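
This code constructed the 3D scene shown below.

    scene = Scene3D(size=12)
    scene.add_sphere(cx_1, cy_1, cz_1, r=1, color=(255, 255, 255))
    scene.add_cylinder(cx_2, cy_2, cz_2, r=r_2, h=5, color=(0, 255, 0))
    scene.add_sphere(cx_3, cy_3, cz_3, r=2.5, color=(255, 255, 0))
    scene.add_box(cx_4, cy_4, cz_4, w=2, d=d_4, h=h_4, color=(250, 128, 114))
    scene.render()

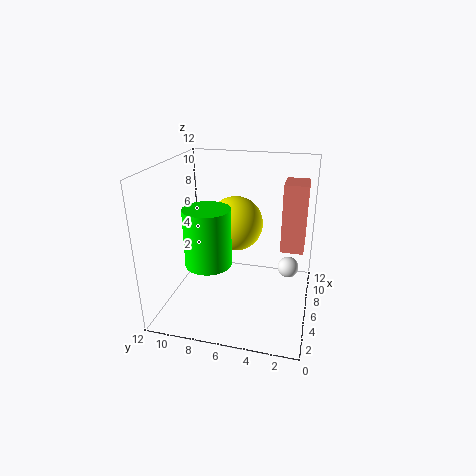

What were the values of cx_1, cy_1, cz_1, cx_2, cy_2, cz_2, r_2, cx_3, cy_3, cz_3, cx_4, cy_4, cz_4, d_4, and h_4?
cx_1 = 10, cy_1 = 2, cz_1 = 1.5, cx_2 = 5.5, cy_2 = 8.5, cz_2 = 3.5, r_2 = 2, cx_3 = 9, cy_3 = 7, cz_3 = 6, cx_4 = 1.5, cy_4 = 0.5, cz_4 = 7.5, d_4 = 1.5, h_4 = 4.5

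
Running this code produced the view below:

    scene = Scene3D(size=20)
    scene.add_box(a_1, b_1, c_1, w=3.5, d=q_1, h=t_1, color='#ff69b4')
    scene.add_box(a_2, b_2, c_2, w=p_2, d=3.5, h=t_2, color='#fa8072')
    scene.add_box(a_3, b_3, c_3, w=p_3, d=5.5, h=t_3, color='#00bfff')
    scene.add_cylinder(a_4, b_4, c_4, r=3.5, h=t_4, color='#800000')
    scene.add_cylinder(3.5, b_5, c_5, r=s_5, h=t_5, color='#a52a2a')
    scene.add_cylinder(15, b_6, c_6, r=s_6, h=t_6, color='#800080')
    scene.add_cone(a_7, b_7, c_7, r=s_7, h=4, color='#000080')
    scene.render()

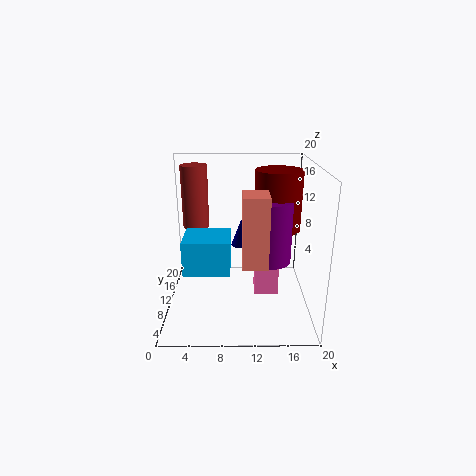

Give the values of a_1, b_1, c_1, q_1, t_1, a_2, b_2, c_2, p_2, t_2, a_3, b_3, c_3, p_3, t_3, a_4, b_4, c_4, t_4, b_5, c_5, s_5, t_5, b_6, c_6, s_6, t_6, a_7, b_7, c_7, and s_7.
a_1 = 12.5
b_1 = 10.5
c_1 = 0.5
q_1 = 3.5
t_1 = 6.5
a_2 = 10.5
b_2 = 1.5
c_2 = 9.5
p_2 = 3
t_2 = 8.5
a_3 = 3
b_3 = 4.5
c_3 = 7
p_3 = 6
t_3 = 4.5
a_4 = 16
b_4 = 15
c_4 = 9.5
t_4 = 9
b_5 = 16
c_5 = 9.5
s_5 = 2
t_5 = 9.5
b_6 = 13
c_6 = 5
s_6 = 3
t_6 = 9.5
a_7 = 10.5
b_7 = 13.5
c_7 = 7.5
s_7 = 1.5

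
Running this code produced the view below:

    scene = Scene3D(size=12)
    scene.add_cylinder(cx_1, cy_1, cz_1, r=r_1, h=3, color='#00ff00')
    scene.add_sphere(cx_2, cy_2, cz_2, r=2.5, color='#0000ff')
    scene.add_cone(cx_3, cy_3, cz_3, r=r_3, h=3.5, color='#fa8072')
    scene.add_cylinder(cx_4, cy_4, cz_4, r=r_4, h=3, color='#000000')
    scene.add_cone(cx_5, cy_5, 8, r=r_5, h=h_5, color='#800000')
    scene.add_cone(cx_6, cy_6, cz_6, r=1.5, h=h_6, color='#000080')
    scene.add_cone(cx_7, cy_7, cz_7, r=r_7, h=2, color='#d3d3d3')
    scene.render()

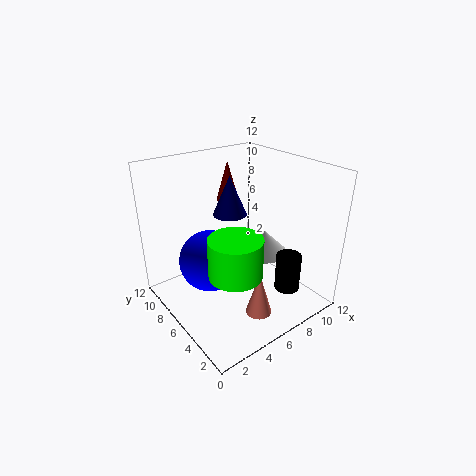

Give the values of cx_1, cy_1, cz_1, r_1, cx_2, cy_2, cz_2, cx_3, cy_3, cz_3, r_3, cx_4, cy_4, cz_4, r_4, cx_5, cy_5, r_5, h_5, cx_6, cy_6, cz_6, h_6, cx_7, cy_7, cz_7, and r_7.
cx_1 = 3.5
cy_1 = 3
cz_1 = 5
r_1 = 2
cx_2 = 3.5
cy_2 = 6.5
cz_2 = 4.5
cx_3 = 5
cy_3 = 2
cz_3 = 1.5
r_3 = 1
cx_4 = 8
cy_4 = 2
cz_4 = 2.5
r_4 = 1
cx_5 = 7.5
cy_5 = 9.5
r_5 = 1
h_5 = 3.5
cx_6 = 7
cy_6 = 8.5
cz_6 = 7
h_6 = 3.5
cx_7 = 8
cy_7 = 5
cz_7 = 4.5
r_7 = 2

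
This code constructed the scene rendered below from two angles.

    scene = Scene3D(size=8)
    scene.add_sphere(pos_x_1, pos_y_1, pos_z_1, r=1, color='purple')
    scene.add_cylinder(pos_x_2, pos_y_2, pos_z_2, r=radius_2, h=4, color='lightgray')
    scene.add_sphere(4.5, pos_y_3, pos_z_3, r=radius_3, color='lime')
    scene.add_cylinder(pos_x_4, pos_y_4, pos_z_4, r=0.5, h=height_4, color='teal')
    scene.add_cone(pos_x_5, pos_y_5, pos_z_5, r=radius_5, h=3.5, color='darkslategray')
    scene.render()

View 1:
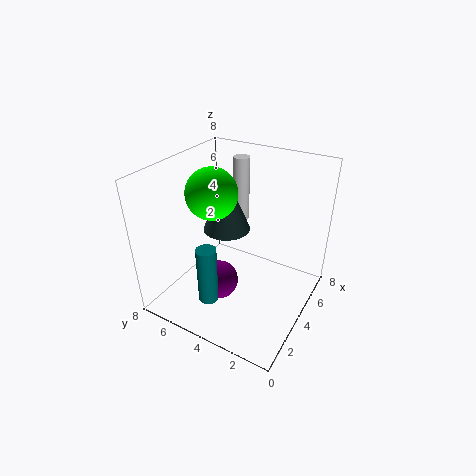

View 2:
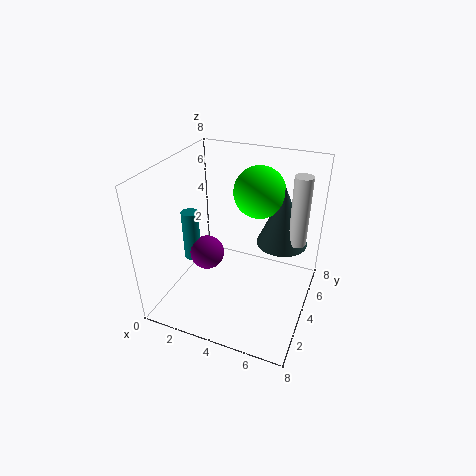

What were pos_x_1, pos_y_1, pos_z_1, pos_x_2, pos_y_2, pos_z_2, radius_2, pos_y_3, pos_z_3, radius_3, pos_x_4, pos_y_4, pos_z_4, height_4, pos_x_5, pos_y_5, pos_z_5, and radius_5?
pos_x_1 = 2; pos_y_1 = 4; pos_z_1 = 2.5; pos_x_2 = 7; pos_y_2 = 5.5; pos_z_2 = 3.5; radius_2 = 0.5; pos_y_3 = 6; pos_z_3 = 6; radius_3 = 1.5; pos_x_4 = 1; pos_y_4 = 4; pos_z_4 = 2; height_4 = 3; pos_x_5 = 6; pos_y_5 = 6; pos_z_5 = 3; radius_5 = 1.5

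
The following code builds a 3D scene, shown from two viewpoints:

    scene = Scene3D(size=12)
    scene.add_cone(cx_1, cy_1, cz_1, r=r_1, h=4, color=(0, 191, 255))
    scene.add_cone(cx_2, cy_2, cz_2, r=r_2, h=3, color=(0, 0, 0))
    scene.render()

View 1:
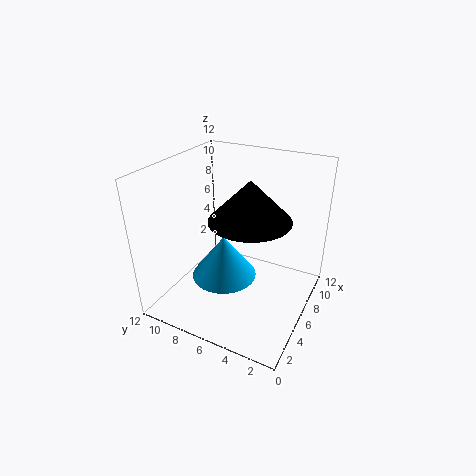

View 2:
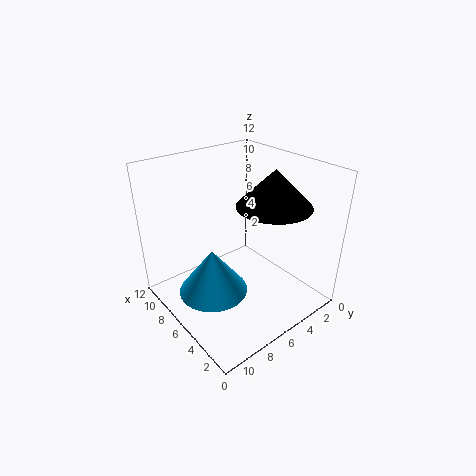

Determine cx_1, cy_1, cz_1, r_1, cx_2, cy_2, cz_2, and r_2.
cx_1 = 7
cy_1 = 8
cz_1 = 1
r_1 = 3
cx_2 = 4
cy_2 = 4
cz_2 = 9
r_2 = 3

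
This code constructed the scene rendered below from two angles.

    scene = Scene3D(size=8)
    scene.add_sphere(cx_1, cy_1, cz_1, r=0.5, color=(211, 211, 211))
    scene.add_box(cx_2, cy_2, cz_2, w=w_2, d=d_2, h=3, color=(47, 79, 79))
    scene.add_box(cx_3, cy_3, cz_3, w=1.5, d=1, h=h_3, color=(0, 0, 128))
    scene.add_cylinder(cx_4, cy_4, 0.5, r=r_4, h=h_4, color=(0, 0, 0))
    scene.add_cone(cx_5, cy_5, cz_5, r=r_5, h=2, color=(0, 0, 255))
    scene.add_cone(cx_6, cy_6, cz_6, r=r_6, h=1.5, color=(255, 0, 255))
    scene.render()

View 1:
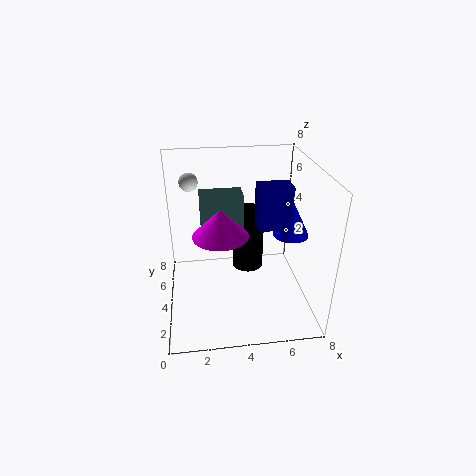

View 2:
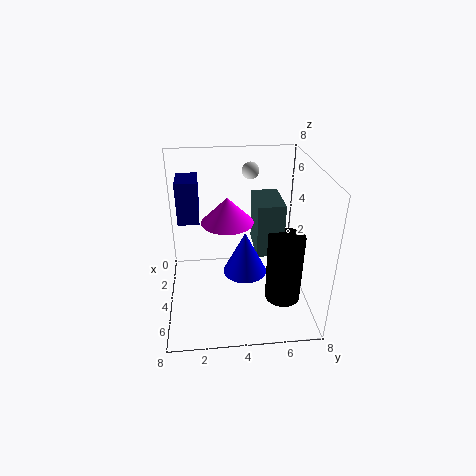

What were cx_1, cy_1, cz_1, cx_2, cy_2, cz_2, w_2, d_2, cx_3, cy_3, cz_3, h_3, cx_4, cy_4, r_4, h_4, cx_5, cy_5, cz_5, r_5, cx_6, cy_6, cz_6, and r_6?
cx_1 = 1.5; cy_1 = 5; cz_1 = 7; cx_2 = 2; cy_2 = 5; cz_2 = 3; w_2 = 2.5; d_2 = 1.5; cx_3 = 4.5; cy_3 = 1; cz_3 = 6; h_3 = 2; cx_4 = 5; cy_4 = 6.5; r_4 = 1; h_4 = 4; cx_5 = 7; cy_5 = 4; cz_5 = 4; r_5 = 1; cx_6 = 3; cy_6 = 3.5; cz_6 = 4.5; r_6 = 1.5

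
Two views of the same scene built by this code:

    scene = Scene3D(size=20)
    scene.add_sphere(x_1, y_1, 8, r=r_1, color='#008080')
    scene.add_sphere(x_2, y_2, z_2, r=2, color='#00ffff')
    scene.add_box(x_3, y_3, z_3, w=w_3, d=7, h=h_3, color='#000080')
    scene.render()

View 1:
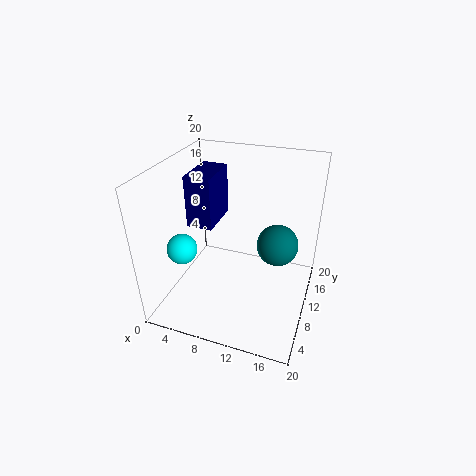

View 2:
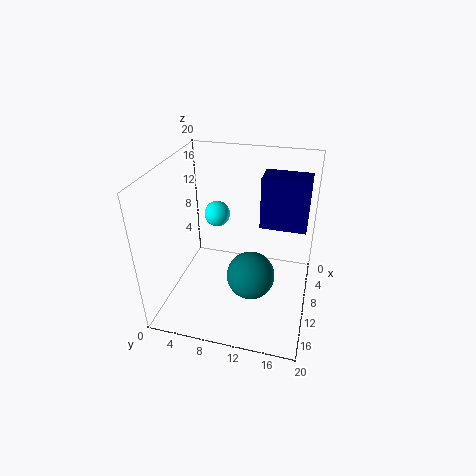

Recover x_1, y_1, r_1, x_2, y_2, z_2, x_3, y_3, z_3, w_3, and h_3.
x_1 = 15, y_1 = 13, r_1 = 3, x_2 = 4, y_2 = 5, z_2 = 10, x_3 = 1, y_3 = 12, z_3 = 9, w_3 = 4, h_3 = 8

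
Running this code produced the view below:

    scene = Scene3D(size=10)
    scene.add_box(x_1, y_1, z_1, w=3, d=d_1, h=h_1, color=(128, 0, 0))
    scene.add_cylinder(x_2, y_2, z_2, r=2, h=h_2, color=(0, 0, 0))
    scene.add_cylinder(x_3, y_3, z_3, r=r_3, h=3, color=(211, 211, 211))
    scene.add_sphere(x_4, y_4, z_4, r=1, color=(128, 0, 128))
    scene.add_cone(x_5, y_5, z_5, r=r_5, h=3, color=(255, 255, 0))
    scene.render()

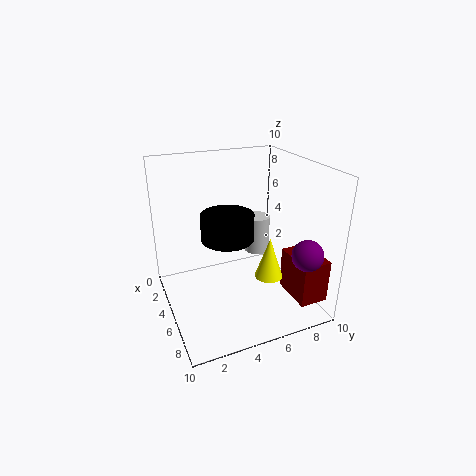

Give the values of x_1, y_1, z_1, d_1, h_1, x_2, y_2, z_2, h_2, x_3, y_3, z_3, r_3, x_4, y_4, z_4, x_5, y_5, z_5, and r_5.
x_1 = 6
y_1 = 8
z_1 = 1
d_1 = 2
h_1 = 3
x_2 = 3
y_2 = 5
z_2 = 4
h_2 = 2
x_3 = 2
y_3 = 8
z_3 = 2
r_3 = 1
x_4 = 9
y_4 = 8
z_4 = 5
x_5 = 6
y_5 = 7
z_5 = 2
r_5 = 1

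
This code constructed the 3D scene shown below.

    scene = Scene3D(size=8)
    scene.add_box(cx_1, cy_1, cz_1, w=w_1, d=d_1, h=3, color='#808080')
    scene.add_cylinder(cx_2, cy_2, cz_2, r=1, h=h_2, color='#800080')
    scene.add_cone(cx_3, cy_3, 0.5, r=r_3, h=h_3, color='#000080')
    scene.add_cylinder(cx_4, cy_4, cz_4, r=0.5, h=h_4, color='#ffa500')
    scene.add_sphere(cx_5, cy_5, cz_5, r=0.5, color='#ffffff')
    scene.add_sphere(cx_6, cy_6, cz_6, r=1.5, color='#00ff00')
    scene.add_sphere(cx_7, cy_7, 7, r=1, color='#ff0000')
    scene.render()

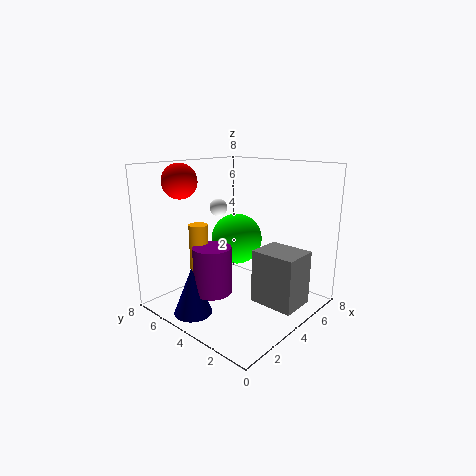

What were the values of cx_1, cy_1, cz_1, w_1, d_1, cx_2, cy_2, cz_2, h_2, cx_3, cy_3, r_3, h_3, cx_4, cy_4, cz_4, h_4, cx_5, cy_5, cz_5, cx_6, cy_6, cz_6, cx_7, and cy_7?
cx_1 = 4, cy_1 = 0.5, cz_1 = 0.5, w_1 = 2, d_1 = 2.5, cx_2 = 2, cy_2 = 4, cz_2 = 1.5, h_2 = 2.5, cx_3 = 1, cy_3 = 4.5, r_3 = 1, h_3 = 2.5, cx_4 = 2, cy_4 = 5, cz_4 = 2.5, h_4 = 2.5, cx_5 = 4, cy_5 = 5.5, cz_5 = 5.5, cx_6 = 5, cy_6 = 5, cz_6 = 3.5, cx_7 = 2.5, cy_7 = 7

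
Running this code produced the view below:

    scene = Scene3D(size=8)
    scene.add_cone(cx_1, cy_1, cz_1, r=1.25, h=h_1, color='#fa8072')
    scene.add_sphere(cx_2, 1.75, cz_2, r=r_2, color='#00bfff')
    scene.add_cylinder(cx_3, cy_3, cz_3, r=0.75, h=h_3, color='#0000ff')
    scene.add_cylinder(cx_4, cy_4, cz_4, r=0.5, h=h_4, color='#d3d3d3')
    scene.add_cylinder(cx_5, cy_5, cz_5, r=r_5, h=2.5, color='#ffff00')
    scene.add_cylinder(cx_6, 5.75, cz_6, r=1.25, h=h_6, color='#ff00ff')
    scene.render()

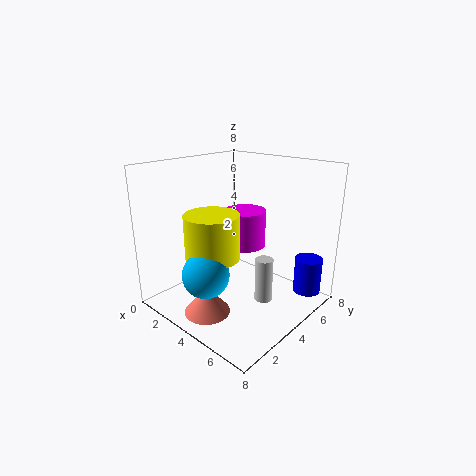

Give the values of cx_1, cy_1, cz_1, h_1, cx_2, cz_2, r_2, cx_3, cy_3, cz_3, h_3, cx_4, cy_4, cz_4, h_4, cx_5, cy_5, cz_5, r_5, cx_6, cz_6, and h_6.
cx_1 = 3.75, cy_1 = 1.75, cz_1 = 0.25, h_1 = 1.5, cx_2 = 3.75, cz_2 = 2.5, r_2 = 1.25, cx_3 = 7.25, cy_3 = 6.25, cz_3 = 1, h_3 = 2, cx_4 = 5.5, cy_4 = 4.5, cz_4 = 0.5, h_4 = 2.5, cx_5 = 3.25, cy_5 = 2.75, cz_5 = 3, r_5 = 1.5, cx_6 = 3, cz_6 = 2.75, h_6 = 2.25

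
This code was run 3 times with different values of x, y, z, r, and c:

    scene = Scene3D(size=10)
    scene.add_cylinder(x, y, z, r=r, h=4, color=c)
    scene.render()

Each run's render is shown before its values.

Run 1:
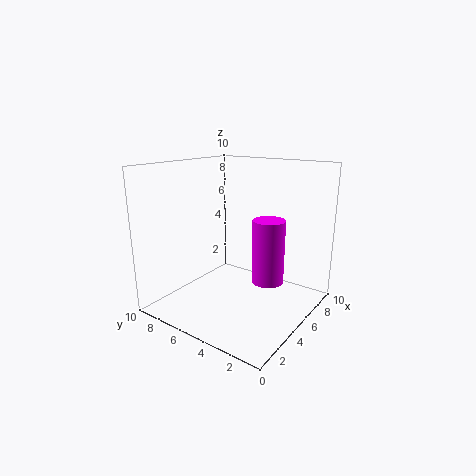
x = 4; y = 2; z = 3; r = 1; c = 'magenta'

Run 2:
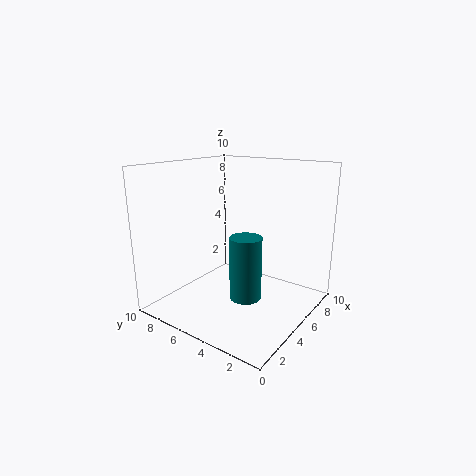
x = 3; y = 3; z = 2; r = 1; c = 'teal'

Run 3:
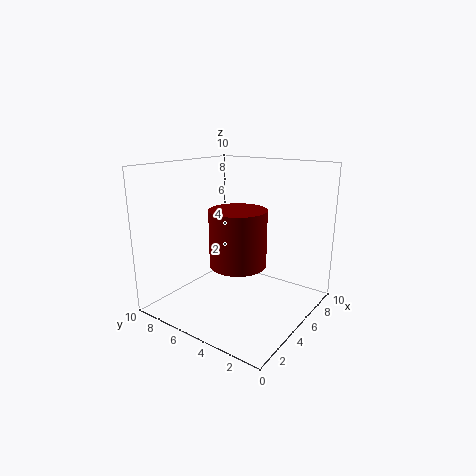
x = 5; y = 5; z = 3; r = 2; c = 'maroon'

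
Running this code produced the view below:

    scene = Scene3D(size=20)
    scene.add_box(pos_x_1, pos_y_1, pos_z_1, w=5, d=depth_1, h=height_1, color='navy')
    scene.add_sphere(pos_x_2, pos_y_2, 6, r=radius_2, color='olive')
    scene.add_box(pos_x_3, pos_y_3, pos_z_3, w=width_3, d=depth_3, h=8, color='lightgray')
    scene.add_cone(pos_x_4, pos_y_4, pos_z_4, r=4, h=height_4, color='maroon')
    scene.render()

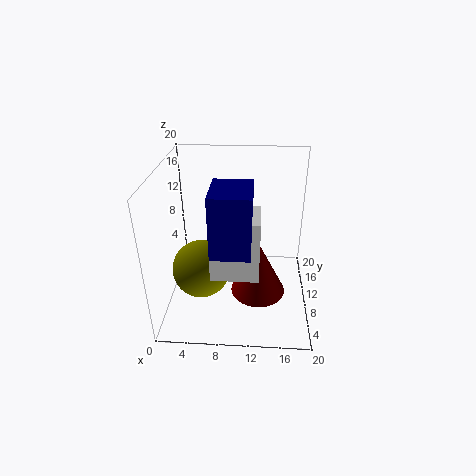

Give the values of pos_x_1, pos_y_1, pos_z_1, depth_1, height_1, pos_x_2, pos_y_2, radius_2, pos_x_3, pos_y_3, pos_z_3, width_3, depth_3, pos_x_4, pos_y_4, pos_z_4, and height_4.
pos_x_1 = 7, pos_y_1 = 3, pos_z_1 = 11, depth_1 = 6, height_1 = 8, pos_x_2 = 5, pos_y_2 = 8, radius_2 = 4, pos_x_3 = 7, pos_y_3 = 3, pos_z_3 = 8, width_3 = 6, depth_3 = 5, pos_x_4 = 13, pos_y_4 = 10, pos_z_4 = 1, height_4 = 8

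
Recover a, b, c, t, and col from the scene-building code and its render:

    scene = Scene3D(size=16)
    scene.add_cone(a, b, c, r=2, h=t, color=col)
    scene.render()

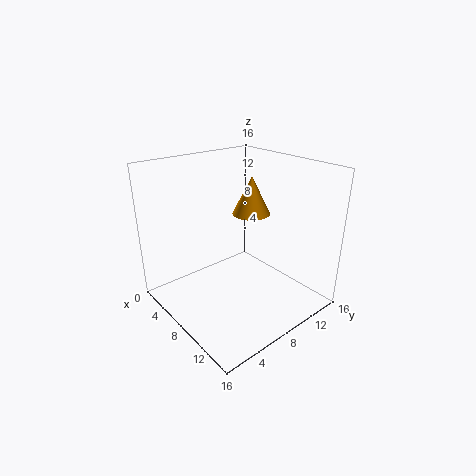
a = 9; b = 9; c = 11; t = 4; col = 'orange'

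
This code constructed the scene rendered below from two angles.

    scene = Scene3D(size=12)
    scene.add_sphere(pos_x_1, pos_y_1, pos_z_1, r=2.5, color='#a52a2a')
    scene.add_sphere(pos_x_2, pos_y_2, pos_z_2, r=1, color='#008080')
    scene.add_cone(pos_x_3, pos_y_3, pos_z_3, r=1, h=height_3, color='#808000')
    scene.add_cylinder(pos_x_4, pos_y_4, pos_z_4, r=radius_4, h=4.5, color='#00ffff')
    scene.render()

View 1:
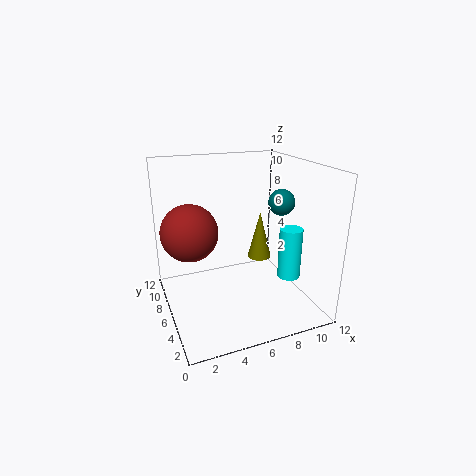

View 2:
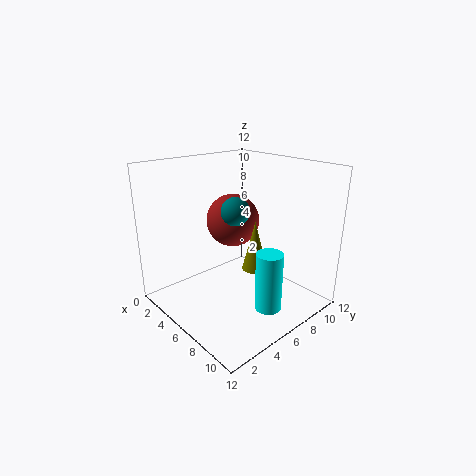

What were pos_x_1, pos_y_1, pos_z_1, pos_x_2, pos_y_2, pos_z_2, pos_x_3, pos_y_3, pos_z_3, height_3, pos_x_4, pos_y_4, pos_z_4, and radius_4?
pos_x_1 = 2.5
pos_y_1 = 8.5
pos_z_1 = 6
pos_x_2 = 8.5
pos_y_2 = 3.5
pos_z_2 = 9.5
pos_x_3 = 8
pos_y_3 = 6
pos_z_3 = 4
height_3 = 4
pos_x_4 = 10.5
pos_y_4 = 5
pos_z_4 = 2
radius_4 = 1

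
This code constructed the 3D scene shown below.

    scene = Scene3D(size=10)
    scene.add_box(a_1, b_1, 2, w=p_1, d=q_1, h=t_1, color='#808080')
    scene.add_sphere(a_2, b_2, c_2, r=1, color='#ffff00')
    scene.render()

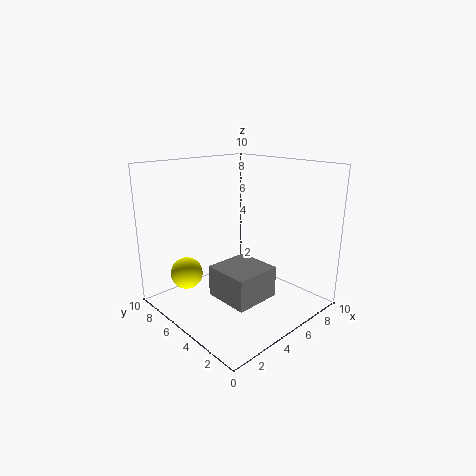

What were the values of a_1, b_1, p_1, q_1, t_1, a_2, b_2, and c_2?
a_1 = 2
b_1 = 1.5
p_1 = 3
q_1 = 3
t_1 = 2
a_2 = 1
b_2 = 5.5
c_2 = 3.5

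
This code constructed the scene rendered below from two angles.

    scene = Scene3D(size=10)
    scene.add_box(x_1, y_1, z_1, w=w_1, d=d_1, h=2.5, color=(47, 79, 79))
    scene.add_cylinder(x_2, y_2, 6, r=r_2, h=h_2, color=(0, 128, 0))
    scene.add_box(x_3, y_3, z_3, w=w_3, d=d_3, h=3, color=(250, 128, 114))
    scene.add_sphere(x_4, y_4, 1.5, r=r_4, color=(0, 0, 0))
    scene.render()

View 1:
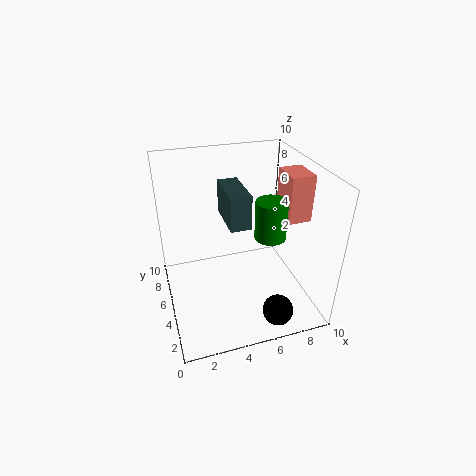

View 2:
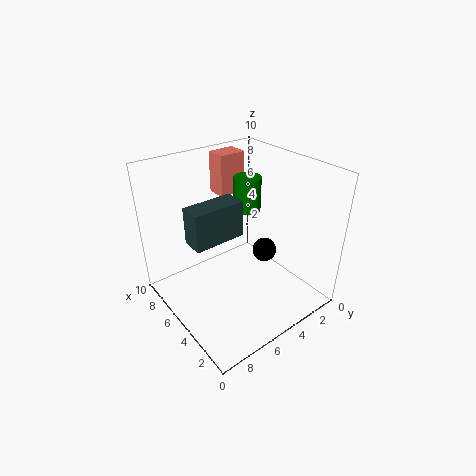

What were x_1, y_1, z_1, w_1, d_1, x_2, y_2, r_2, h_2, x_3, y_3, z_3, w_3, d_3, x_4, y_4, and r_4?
x_1 = 4.5
y_1 = 5
z_1 = 5.5
w_1 = 1.5
d_1 = 3.5
x_2 = 6.5
y_2 = 3
r_2 = 1
h_2 = 2.5
x_3 = 7.5
y_3 = 2.5
z_3 = 7
w_3 = 1.5
d_3 = 2
x_4 = 6.5
y_4 = 1
r_4 = 1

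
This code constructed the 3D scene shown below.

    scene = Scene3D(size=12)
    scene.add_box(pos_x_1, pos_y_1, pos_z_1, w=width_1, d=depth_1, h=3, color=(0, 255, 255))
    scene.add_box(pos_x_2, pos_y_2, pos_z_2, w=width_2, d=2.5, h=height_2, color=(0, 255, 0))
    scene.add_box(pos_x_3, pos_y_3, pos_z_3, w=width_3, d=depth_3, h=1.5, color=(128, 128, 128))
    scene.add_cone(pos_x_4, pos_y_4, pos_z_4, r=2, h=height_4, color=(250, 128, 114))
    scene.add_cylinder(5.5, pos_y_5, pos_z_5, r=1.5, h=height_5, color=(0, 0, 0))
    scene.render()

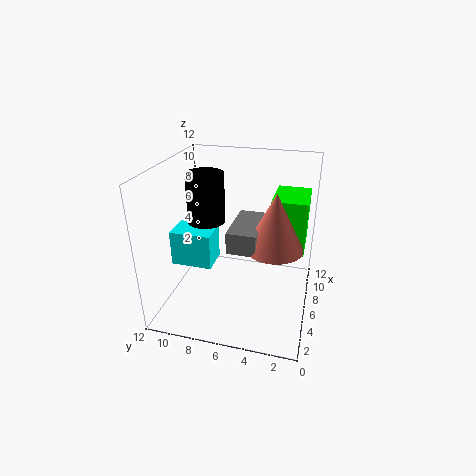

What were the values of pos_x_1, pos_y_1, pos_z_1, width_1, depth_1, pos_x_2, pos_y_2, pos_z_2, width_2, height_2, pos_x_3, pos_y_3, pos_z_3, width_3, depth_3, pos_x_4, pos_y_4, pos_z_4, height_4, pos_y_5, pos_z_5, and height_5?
pos_x_1 = 4.5; pos_y_1 = 8; pos_z_1 = 3.5; width_1 = 2.5; depth_1 = 3.5; pos_x_2 = 3.5; pos_y_2 = 0.5; pos_z_2 = 6.5; width_2 = 3.5; height_2 = 4; pos_x_3 = 1; pos_y_3 = 3.5; pos_z_3 = 7.5; width_3 = 4; depth_3 = 2; pos_x_4 = 2.5; pos_y_4 = 2.5; pos_z_4 = 7.5; height_4 = 4; pos_y_5 = 8.5; pos_z_5 = 7.5; height_5 = 4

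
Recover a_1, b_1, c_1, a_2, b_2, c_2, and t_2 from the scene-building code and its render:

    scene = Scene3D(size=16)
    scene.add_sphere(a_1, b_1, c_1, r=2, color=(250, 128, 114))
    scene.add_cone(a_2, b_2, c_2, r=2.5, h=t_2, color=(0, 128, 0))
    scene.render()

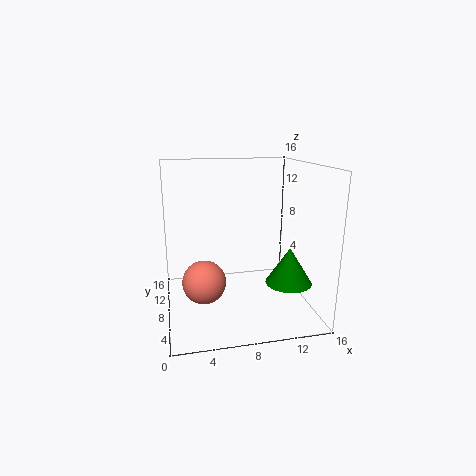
a_1 = 3.5, b_1 = 2, c_1 = 6, a_2 = 13, b_2 = 5, c_2 = 3.5, t_2 = 4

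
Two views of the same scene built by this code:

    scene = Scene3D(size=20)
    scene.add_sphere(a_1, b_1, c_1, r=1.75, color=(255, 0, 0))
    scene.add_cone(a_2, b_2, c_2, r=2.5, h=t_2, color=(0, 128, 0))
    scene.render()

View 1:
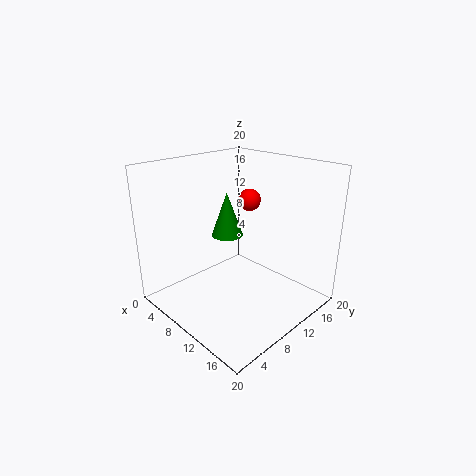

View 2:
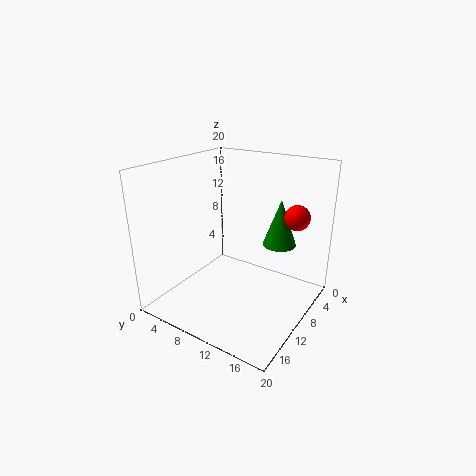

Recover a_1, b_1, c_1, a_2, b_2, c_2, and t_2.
a_1 = 5.75, b_1 = 16.75, c_1 = 13, a_2 = 4, b_2 = 13.5, c_2 = 7.5, t_2 = 7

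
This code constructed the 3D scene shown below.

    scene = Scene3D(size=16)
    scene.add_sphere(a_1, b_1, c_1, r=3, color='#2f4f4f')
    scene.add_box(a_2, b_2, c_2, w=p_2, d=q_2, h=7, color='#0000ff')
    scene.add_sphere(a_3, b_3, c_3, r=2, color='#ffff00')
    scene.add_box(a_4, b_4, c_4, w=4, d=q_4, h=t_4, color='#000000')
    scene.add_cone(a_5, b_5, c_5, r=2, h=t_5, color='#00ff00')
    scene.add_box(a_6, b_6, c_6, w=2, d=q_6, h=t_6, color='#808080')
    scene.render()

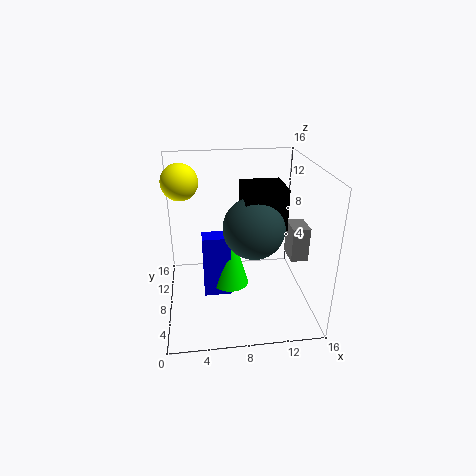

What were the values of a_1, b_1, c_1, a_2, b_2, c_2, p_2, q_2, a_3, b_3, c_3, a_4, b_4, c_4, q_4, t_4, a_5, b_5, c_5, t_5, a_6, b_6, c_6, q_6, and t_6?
a_1 = 9; b_1 = 4; c_1 = 11; a_2 = 4; b_2 = 6; c_2 = 2; p_2 = 3; q_2 = 2; a_3 = 2; b_3 = 10; c_3 = 14; a_4 = 8; b_4 = 3; c_4 = 11; q_4 = 4; t_4 = 4; a_5 = 7; b_5 = 7; c_5 = 3; t_5 = 7; a_6 = 14; b_6 = 7; c_6 = 5; q_6 = 3; t_6 = 4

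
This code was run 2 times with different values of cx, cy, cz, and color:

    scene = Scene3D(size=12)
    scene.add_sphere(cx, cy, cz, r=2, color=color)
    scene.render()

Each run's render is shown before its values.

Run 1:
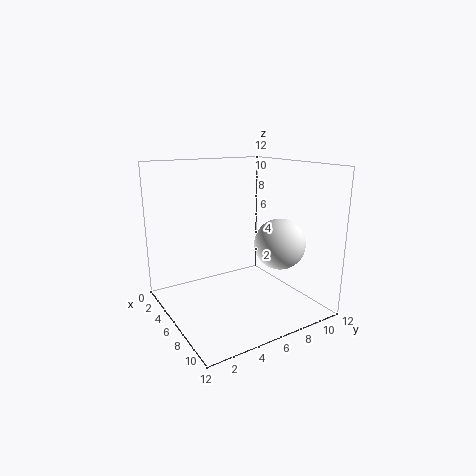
cx = 9, cy = 8, cz = 6, color = 'white'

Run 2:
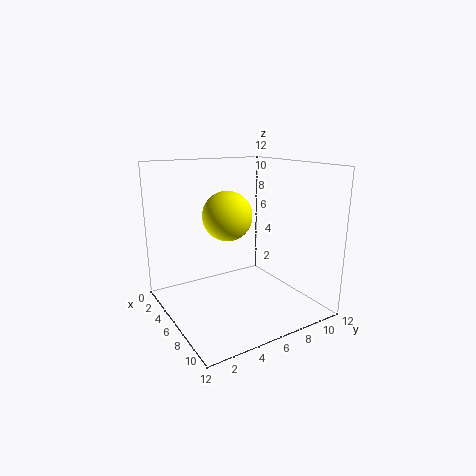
cx = 6, cy = 5, cz = 8, color = 'yellow'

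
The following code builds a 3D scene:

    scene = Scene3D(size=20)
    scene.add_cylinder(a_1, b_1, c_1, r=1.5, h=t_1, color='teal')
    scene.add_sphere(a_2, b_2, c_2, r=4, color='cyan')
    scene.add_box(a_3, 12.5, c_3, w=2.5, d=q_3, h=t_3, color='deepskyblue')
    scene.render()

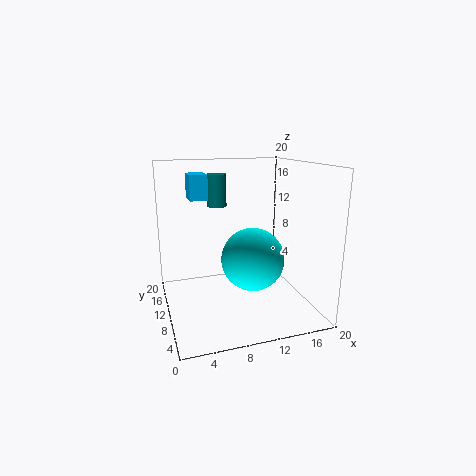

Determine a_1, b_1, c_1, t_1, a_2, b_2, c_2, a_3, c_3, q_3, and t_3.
a_1 = 9, b_1 = 17.5, c_1 = 13, t_1 = 5, a_2 = 10.5, b_2 = 5.5, c_2 = 8.5, a_3 = 4, c_3 = 15, q_3 = 3.5, t_3 = 3.5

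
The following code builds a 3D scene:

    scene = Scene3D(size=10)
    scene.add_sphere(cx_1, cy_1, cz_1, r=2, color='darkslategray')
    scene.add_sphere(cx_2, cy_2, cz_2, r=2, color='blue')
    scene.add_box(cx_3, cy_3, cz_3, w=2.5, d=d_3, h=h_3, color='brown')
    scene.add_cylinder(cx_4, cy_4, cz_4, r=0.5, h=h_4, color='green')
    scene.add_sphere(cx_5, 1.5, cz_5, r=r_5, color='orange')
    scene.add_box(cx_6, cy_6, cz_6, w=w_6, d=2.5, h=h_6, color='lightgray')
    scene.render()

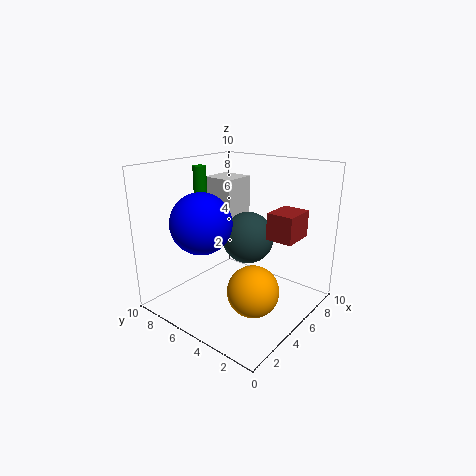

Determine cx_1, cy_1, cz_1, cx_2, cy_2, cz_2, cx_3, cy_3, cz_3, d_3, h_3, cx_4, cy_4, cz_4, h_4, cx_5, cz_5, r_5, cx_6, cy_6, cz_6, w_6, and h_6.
cx_1 = 7.5
cy_1 = 6
cz_1 = 4
cx_2 = 2.5
cy_2 = 6
cz_2 = 6.5
cx_3 = 7
cy_3 = 2
cz_3 = 4.5
d_3 = 2
h_3 = 2
cx_4 = 5.5
cy_4 = 9
cz_4 = 6
h_4 = 3.5
cx_5 = 2
cz_5 = 3.5
r_5 = 1.5
cx_6 = 6.5
cy_6 = 7
cz_6 = 5.5
w_6 = 2.5
h_6 = 3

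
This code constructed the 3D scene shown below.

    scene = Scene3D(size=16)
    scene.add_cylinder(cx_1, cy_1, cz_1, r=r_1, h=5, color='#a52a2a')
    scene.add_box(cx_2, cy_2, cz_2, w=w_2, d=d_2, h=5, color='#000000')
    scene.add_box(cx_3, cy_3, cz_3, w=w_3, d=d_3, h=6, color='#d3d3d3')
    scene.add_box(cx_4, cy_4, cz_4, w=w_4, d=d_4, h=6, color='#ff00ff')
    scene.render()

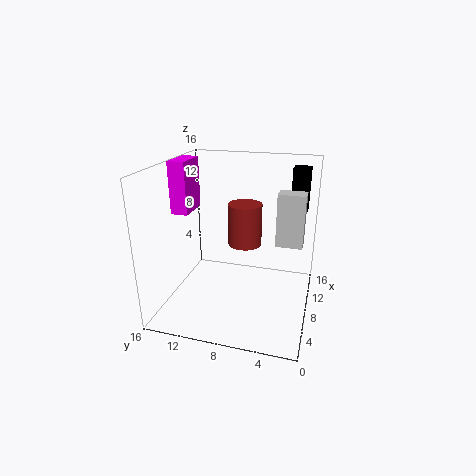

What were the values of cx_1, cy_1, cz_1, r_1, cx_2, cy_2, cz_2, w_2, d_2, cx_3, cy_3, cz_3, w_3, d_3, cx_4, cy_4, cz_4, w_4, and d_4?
cx_1 = 11; cy_1 = 8; cz_1 = 6; r_1 = 2; cx_2 = 13; cy_2 = 1; cz_2 = 10; w_2 = 2; d_2 = 2; cx_3 = 9; cy_3 = 1; cz_3 = 7; w_3 = 2; d_3 = 3; cx_4 = 8; cy_4 = 14; cz_4 = 10; w_4 = 4; d_4 = 2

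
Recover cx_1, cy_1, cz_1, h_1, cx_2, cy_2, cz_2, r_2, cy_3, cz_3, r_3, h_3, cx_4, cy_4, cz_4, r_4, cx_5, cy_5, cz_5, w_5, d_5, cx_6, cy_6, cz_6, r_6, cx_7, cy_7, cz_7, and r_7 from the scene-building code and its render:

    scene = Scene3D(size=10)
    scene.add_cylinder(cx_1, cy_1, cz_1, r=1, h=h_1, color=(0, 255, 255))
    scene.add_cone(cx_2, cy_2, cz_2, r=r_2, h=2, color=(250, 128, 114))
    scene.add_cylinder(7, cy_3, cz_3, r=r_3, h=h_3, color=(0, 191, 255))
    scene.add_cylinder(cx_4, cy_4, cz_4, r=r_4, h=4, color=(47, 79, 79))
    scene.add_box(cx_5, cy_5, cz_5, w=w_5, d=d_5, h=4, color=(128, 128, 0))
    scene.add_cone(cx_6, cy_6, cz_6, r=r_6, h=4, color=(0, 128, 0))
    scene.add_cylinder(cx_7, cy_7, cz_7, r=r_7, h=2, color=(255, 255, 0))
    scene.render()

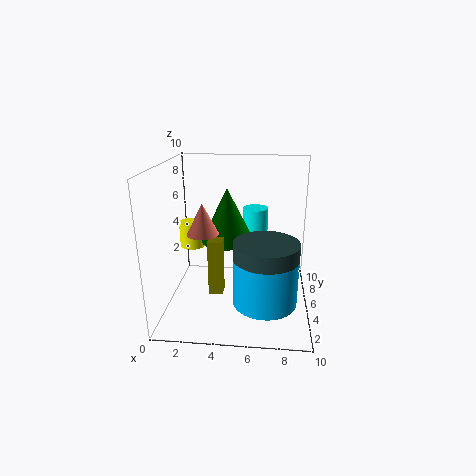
cx_1 = 6, cy_1 = 9, cz_1 = 1, h_1 = 5, cx_2 = 3, cy_2 = 3, cz_2 = 6, r_2 = 1, cy_3 = 2, cz_3 = 2, r_3 = 2, h_3 = 3, cx_4 = 7, cy_4 = 2, cz_4 = 2, r_4 = 2, cx_5 = 3, cy_5 = 4, cz_5 = 1, w_5 = 1, d_5 = 1, cx_6 = 4, cy_6 = 7, cz_6 = 4, r_6 = 2, cx_7 = 1, cy_7 = 8, cz_7 = 3, r_7 = 1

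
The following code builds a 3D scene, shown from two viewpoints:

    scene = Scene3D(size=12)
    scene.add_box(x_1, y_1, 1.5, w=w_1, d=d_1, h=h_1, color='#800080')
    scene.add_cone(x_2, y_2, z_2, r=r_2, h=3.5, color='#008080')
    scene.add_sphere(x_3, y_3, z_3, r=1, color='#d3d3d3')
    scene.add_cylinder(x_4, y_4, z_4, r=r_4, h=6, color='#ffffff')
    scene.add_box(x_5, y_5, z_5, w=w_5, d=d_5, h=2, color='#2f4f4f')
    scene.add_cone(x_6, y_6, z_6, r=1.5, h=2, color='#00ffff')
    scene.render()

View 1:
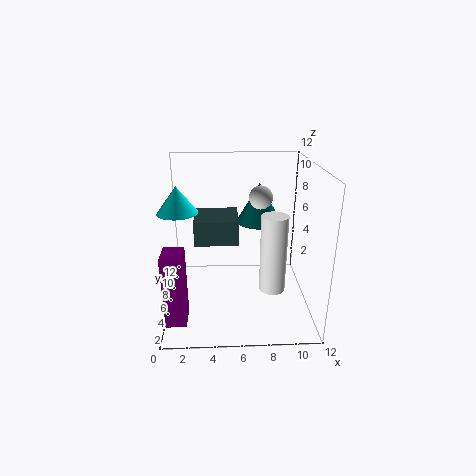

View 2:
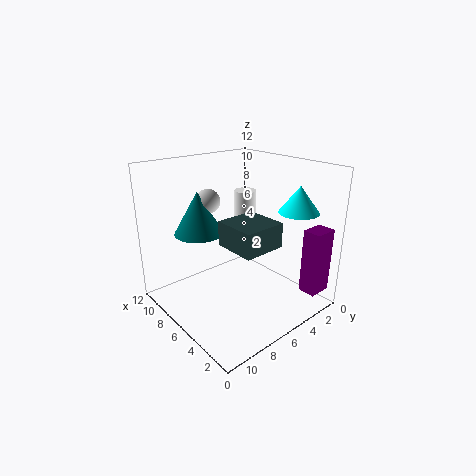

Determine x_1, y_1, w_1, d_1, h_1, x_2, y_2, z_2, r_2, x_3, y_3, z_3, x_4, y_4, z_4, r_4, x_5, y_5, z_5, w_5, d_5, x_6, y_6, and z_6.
x_1 = 0.5, y_1 = 0.5, w_1 = 1.5, d_1 = 2, h_1 = 5.5, x_2 = 8, y_2 = 8.5, z_2 = 6.5, r_2 = 2, x_3 = 8, y_3 = 7.5, z_3 = 9, x_4 = 8.5, y_4 = 3, z_4 = 3, r_4 = 1, x_5 = 2.5, y_5 = 4.5, z_5 = 6, w_5 = 3.5, d_5 = 3.5, x_6 = 1.5, y_6 = 4, z_6 = 9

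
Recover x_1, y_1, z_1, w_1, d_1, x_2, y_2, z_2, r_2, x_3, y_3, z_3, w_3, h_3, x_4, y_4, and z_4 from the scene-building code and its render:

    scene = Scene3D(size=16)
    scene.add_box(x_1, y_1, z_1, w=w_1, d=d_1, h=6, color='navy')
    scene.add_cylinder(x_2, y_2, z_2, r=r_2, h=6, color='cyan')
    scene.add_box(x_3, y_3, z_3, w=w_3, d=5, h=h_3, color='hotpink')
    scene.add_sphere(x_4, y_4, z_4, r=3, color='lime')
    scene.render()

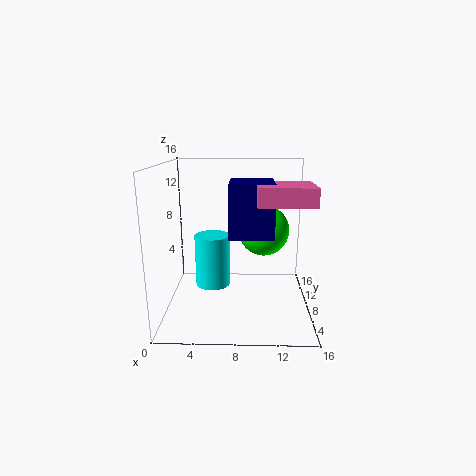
x_1 = 7, y_1 = 7, z_1 = 8, w_1 = 5, d_1 = 6, x_2 = 5, y_2 = 9, z_2 = 2, r_2 = 2, x_3 = 10, y_3 = 5, z_3 = 12, w_3 = 6, h_3 = 2, x_4 = 11, y_4 = 11, z_4 = 8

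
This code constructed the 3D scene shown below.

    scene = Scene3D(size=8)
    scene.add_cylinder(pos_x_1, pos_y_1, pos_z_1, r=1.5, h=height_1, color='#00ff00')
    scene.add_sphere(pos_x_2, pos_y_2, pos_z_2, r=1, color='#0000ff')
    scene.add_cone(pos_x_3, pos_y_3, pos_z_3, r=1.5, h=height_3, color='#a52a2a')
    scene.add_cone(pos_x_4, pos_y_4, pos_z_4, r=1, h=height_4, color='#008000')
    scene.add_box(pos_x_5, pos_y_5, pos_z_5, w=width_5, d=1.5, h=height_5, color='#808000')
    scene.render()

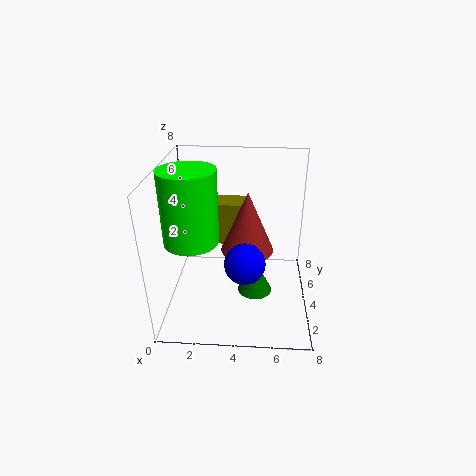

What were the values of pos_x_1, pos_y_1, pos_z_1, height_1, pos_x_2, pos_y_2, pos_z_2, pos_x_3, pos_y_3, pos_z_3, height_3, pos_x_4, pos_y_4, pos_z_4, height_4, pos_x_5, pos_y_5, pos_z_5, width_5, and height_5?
pos_x_1 = 1.5; pos_y_1 = 3.5; pos_z_1 = 4; height_1 = 4; pos_x_2 = 4.5; pos_y_2 = 1.5; pos_z_2 = 4; pos_x_3 = 4.5; pos_y_3 = 4.5; pos_z_3 = 3; height_3 = 3.5; pos_x_4 = 5; pos_y_4 = 4; pos_z_4 = 0.5; height_4 = 2; pos_x_5 = 2.5; pos_y_5 = 5; pos_z_5 = 3; width_5 = 2; height_5 = 2.5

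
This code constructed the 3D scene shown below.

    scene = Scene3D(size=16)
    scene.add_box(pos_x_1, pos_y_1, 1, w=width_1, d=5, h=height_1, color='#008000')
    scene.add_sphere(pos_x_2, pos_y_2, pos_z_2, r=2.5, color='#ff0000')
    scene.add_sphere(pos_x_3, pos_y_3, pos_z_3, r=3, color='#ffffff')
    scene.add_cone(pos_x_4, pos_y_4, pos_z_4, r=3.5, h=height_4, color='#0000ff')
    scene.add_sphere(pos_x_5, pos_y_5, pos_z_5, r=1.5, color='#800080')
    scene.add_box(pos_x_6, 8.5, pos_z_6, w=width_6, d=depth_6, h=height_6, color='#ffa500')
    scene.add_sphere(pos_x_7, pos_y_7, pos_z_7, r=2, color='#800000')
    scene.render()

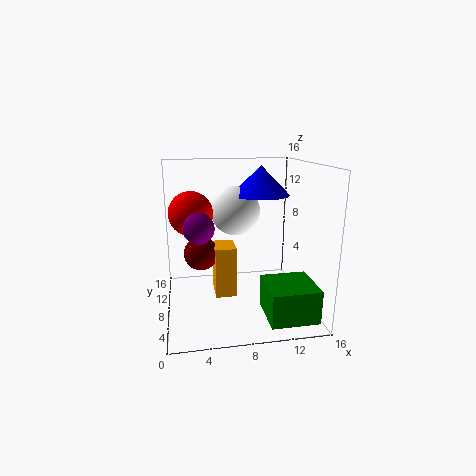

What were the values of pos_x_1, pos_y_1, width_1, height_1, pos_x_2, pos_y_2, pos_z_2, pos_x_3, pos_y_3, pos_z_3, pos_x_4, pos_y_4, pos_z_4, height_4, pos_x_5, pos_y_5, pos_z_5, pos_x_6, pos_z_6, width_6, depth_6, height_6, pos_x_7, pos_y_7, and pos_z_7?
pos_x_1 = 10
pos_y_1 = 0.5
width_1 = 5
height_1 = 3.5
pos_x_2 = 3
pos_y_2 = 10
pos_z_2 = 10.5
pos_x_3 = 8.5
pos_y_3 = 12.5
pos_z_3 = 10
pos_x_4 = 11.5
pos_y_4 = 12
pos_z_4 = 12
height_4 = 3.5
pos_x_5 = 3.5
pos_y_5 = 4
pos_z_5 = 10.5
pos_x_6 = 5.5
pos_z_6 = 0.5
width_6 = 2.5
depth_6 = 3.5
height_6 = 6
pos_x_7 = 4
pos_y_7 = 10.5
pos_z_7 = 5.5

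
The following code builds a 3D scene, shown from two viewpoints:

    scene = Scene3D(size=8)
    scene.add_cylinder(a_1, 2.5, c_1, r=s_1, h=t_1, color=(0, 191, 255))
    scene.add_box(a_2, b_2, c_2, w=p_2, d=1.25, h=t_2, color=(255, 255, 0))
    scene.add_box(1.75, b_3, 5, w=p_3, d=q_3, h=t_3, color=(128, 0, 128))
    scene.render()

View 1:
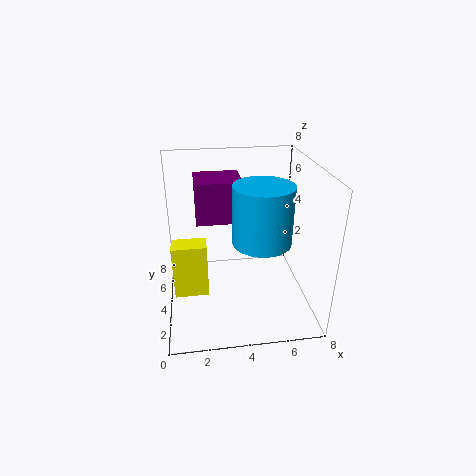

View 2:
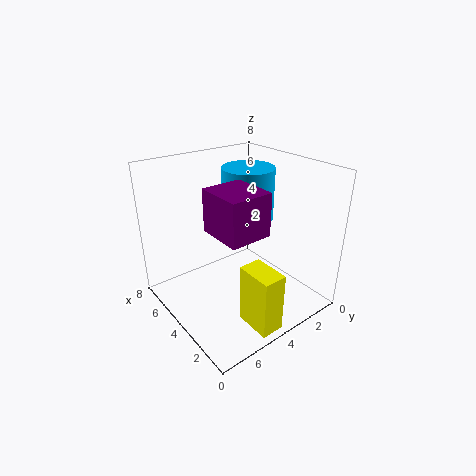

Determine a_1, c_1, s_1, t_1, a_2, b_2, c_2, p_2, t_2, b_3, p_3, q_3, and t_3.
a_1 = 5
c_1 = 4.5
s_1 = 1.5
t_1 = 3
a_2 = 0.25
b_2 = 4
c_2 = 0.25
p_2 = 2
t_2 = 3.25
b_3 = 3.75
p_3 = 2.5
q_3 = 2.25
t_3 = 2.25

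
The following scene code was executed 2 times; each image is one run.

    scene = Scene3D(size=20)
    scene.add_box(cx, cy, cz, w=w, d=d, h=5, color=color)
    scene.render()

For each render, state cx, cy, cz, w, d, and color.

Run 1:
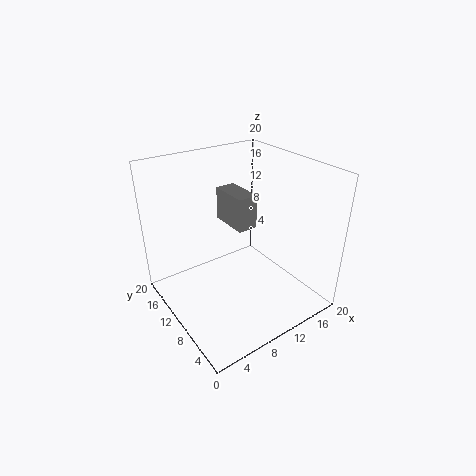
cx = 11
cy = 11
cz = 10
w = 3
d = 6
color = 'gray'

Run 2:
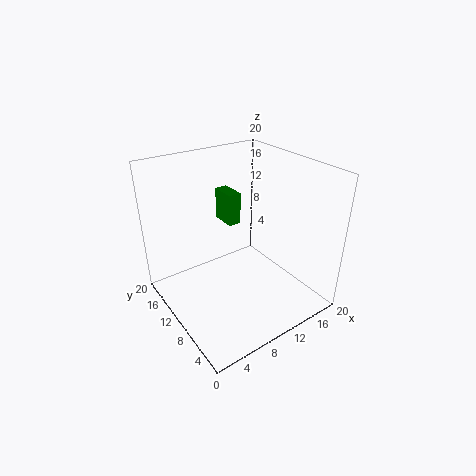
cx = 12
cy = 15
cz = 9
w = 2
d = 4
color = 'green'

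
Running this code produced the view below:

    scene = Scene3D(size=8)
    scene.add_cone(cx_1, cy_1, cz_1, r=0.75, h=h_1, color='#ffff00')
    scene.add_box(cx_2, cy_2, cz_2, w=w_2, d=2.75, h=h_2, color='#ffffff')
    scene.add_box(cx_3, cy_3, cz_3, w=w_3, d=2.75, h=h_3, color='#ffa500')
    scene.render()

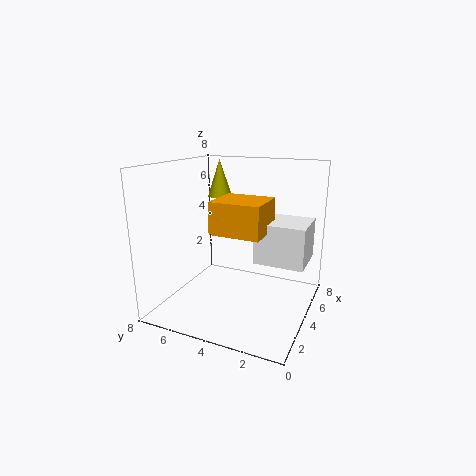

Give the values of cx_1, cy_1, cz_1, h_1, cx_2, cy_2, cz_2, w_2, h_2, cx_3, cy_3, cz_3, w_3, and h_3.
cx_1 = 6.25, cy_1 = 6.25, cz_1 = 5.75, h_1 = 2.25, cx_2 = 3.75, cy_2 = 0.25, cz_2 = 2.75, w_2 = 2.5, h_2 = 2.25, cx_3 = 2.5, cy_3 = 2.25, cz_3 = 4.5, w_3 = 2.5, h_3 = 1.75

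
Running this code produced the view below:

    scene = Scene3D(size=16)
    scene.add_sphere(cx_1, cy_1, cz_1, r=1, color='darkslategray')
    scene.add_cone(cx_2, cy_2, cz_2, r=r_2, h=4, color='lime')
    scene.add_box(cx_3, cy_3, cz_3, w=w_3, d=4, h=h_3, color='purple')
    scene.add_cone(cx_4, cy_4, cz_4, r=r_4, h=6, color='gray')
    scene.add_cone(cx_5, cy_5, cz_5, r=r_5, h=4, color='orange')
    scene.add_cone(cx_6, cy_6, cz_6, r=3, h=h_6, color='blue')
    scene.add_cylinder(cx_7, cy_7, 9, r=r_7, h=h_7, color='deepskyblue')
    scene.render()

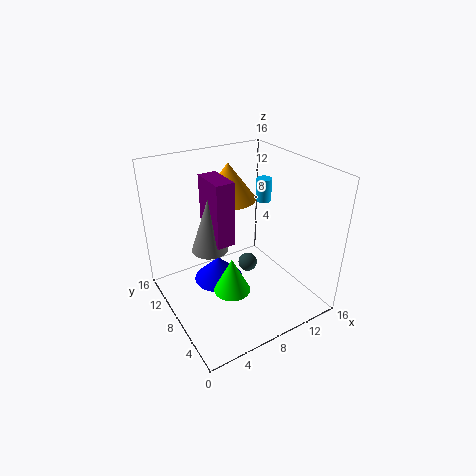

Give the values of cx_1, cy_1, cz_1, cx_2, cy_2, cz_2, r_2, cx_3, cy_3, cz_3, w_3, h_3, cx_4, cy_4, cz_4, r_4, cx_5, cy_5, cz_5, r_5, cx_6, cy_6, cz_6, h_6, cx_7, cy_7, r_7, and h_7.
cx_1 = 8, cy_1 = 6, cz_1 = 6, cx_2 = 6, cy_2 = 6, cz_2 = 3, r_2 = 2, cx_3 = 5, cy_3 = 7, cz_3 = 8, w_3 = 2, h_3 = 7, cx_4 = 5, cy_4 = 9, cz_4 = 7, r_4 = 2, cx_5 = 8, cy_5 = 10, cz_5 = 12, r_5 = 3, cx_6 = 7, cy_6 = 11, cz_6 = 1, h_6 = 3, cx_7 = 15, cy_7 = 13, r_7 = 1, h_7 = 3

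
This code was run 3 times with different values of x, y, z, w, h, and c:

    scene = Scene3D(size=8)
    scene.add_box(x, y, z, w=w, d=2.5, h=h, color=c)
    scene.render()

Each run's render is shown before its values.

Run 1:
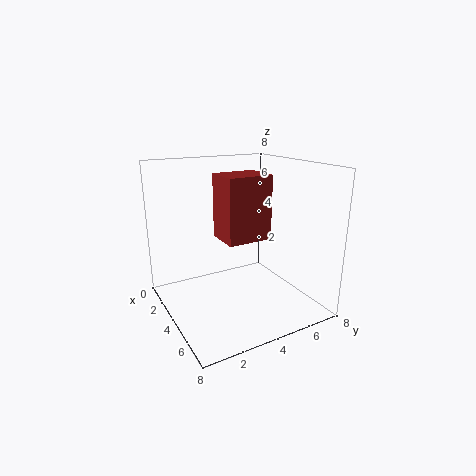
x = 3, y = 3, z = 4, w = 2, h = 3.5, c = 'brown'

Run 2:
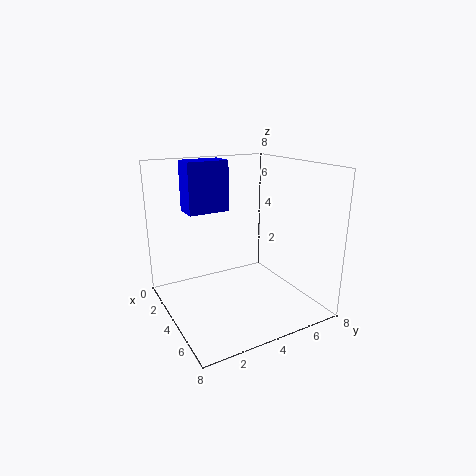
x = 0.5, y = 2, z = 5, w = 1.5, h = 3, c = 'blue'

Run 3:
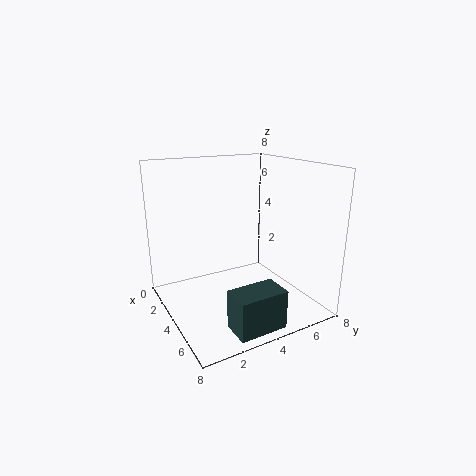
x = 6.5, y = 2, z = 0.5, w = 1.5, h = 2, c = 'darkslategray'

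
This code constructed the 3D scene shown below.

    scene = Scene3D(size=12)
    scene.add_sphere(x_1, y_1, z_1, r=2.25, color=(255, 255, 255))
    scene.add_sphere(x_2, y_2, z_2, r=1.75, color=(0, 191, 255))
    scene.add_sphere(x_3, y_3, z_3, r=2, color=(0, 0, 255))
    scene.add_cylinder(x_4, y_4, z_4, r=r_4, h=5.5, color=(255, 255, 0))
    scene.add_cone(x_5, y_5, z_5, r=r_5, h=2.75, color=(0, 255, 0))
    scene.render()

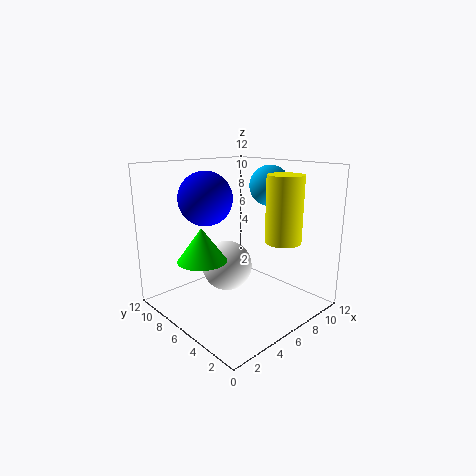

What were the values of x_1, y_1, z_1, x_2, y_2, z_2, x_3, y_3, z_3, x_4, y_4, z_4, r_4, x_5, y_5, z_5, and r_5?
x_1 = 6.5, y_1 = 8, z_1 = 2.75, x_2 = 9.5, y_2 = 5.75, z_2 = 10, x_3 = 2.75, y_3 = 6, z_3 = 9.75, x_4 = 8.5, y_4 = 3.25, z_4 = 5.75, r_4 = 1.5, x_5 = 3, y_5 = 7, z_5 = 4.5, r_5 = 2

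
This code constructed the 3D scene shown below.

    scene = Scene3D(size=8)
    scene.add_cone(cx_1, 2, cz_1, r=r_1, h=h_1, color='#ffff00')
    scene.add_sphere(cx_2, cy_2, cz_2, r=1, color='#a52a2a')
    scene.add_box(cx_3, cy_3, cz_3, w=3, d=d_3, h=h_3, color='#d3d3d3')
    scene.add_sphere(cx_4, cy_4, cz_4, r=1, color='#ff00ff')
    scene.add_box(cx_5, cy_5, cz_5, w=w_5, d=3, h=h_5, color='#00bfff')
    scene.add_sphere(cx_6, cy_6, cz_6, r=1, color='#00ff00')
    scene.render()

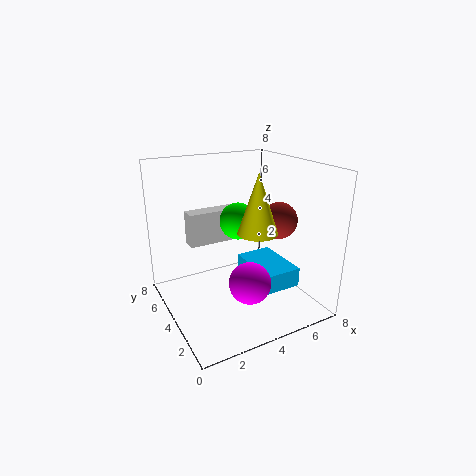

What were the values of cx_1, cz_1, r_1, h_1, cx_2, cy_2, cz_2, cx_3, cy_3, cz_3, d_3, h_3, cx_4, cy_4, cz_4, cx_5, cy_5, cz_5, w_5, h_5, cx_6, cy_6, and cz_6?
cx_1 = 4
cz_1 = 5
r_1 = 1
h_1 = 3
cx_2 = 6
cy_2 = 3
cz_2 = 5
cx_3 = 2
cy_3 = 6
cz_3 = 3
d_3 = 1
h_3 = 2
cx_4 = 3
cy_4 = 1
cz_4 = 3
cx_5 = 4
cy_5 = 1
cz_5 = 2
w_5 = 2
h_5 = 1
cx_6 = 4
cy_6 = 4
cz_6 = 5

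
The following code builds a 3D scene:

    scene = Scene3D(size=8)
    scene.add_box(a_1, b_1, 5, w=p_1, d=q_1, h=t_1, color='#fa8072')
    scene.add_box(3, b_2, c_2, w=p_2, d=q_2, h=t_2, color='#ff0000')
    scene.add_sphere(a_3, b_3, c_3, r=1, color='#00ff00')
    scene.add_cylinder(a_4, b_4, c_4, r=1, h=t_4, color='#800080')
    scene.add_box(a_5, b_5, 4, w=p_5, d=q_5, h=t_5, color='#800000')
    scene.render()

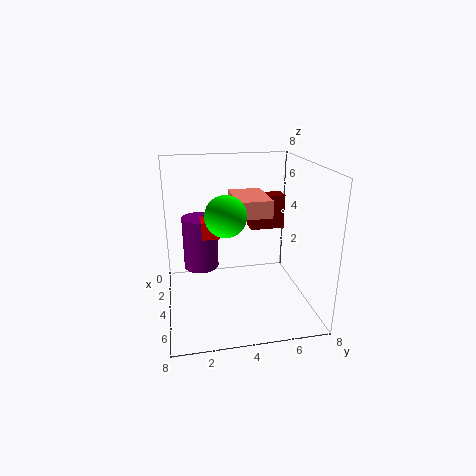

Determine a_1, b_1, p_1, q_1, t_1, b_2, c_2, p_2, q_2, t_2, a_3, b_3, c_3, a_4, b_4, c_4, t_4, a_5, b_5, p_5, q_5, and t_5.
a_1 = 1; b_1 = 4; p_1 = 3; q_1 = 2; t_1 = 1; b_2 = 2; c_2 = 4; p_2 = 1; q_2 = 1; t_2 = 1; a_3 = 6; b_3 = 3; c_3 = 6; a_4 = 3; b_4 = 2; c_4 = 2; t_4 = 3; a_5 = 2; b_5 = 5; p_5 = 1; q_5 = 2; t_5 = 2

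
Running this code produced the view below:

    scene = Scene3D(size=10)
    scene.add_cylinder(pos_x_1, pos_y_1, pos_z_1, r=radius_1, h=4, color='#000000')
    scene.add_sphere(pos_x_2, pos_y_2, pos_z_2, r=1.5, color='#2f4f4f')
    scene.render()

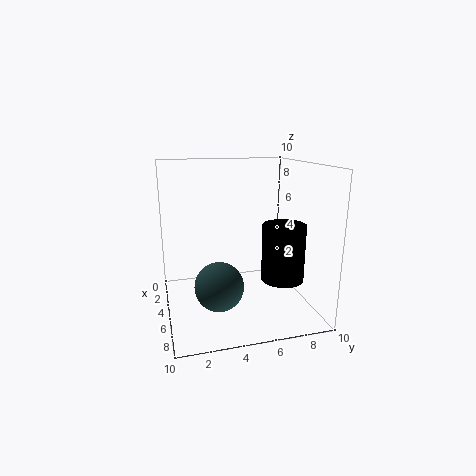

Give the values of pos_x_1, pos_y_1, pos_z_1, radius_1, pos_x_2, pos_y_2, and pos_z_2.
pos_x_1 = 6; pos_y_1 = 8; pos_z_1 = 2; radius_1 = 1.5; pos_x_2 = 8; pos_y_2 = 3; pos_z_2 = 3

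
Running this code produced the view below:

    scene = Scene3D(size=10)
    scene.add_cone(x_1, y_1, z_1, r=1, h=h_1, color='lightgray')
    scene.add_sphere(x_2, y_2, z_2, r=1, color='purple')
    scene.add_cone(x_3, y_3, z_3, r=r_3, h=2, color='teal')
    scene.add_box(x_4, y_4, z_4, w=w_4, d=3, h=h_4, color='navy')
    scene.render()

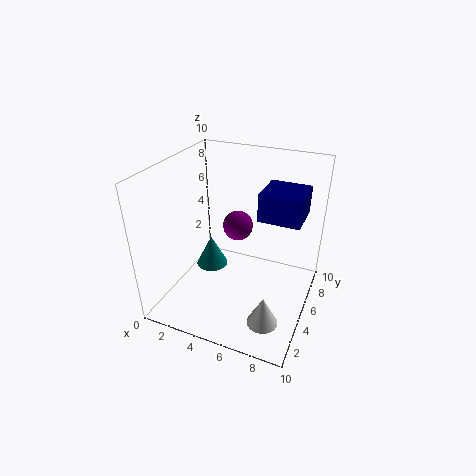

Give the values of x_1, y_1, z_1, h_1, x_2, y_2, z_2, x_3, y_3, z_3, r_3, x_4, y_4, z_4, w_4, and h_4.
x_1 = 8; y_1 = 2; z_1 = 1; h_1 = 2; x_2 = 5; y_2 = 5; z_2 = 6; x_3 = 4; y_3 = 3; z_3 = 4; r_3 = 1; x_4 = 6; y_4 = 6; z_4 = 6; w_4 = 3; h_4 = 2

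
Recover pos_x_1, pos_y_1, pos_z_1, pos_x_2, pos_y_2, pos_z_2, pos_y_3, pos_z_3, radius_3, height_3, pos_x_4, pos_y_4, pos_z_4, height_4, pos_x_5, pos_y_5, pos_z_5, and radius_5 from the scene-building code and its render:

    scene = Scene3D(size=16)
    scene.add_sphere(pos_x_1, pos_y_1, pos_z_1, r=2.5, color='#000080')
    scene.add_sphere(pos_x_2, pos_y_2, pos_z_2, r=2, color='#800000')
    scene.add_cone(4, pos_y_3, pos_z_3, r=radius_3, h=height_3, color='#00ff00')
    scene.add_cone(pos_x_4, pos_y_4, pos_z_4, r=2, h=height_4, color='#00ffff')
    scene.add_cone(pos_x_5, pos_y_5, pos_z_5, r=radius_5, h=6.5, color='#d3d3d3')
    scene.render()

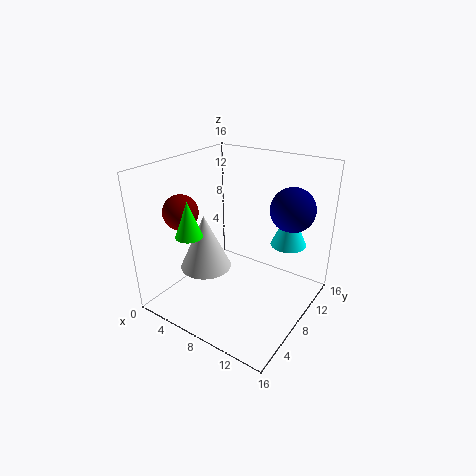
pos_x_1 = 12.5
pos_y_1 = 12
pos_z_1 = 11
pos_x_2 = 2
pos_y_2 = 5.5
pos_z_2 = 10.5
pos_y_3 = 4.5
pos_z_3 = 8.5
radius_3 = 1.5
height_3 = 4
pos_x_4 = 12.5
pos_y_4 = 11.5
pos_z_4 = 7
height_4 = 4.5
pos_x_5 = 4
pos_y_5 = 7
pos_z_5 = 3.5
radius_5 = 3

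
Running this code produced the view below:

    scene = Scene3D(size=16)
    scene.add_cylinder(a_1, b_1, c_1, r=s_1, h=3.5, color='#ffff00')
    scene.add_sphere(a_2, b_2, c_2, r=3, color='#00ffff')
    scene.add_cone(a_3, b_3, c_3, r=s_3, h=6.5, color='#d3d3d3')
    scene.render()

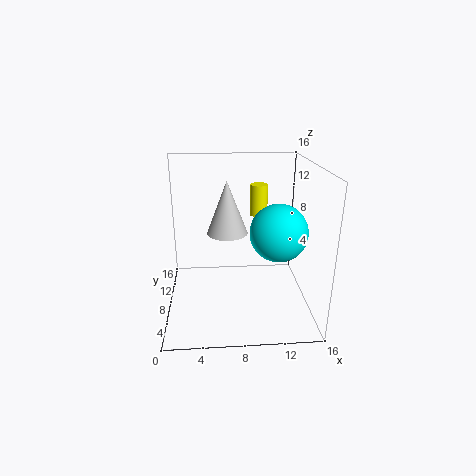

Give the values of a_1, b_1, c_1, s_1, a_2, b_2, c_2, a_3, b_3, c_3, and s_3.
a_1 = 10.5, b_1 = 10, c_1 = 10, s_1 = 1, a_2 = 12, b_2 = 5.5, c_2 = 9.5, a_3 = 7, b_3 = 12, c_3 = 7, s_3 = 2.5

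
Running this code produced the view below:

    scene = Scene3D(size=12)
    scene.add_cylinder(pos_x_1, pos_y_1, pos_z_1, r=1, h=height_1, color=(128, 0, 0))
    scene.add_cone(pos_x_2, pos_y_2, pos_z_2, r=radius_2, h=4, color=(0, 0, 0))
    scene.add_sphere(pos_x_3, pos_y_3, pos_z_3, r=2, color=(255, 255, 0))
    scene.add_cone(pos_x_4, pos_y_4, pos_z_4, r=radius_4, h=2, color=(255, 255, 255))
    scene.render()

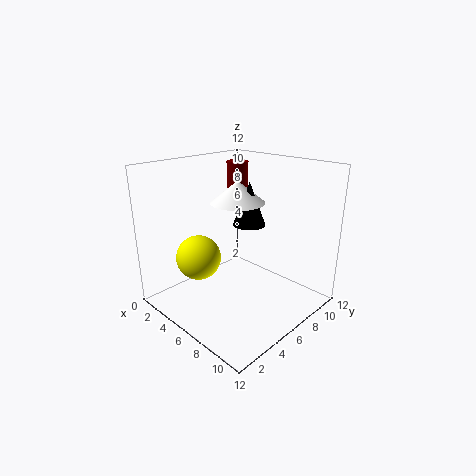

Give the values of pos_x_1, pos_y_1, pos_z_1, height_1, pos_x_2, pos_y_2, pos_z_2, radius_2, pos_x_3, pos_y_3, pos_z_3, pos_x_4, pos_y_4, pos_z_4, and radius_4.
pos_x_1 = 2.5; pos_y_1 = 9.5; pos_z_1 = 8.5; height_1 = 3; pos_x_2 = 4.5; pos_y_2 = 9; pos_z_2 = 6; radius_2 = 1.5; pos_x_3 = 2.5; pos_y_3 = 4.5; pos_z_3 = 3.5; pos_x_4 = 3.5; pos_y_4 = 8.5; pos_z_4 = 8; radius_4 = 2.5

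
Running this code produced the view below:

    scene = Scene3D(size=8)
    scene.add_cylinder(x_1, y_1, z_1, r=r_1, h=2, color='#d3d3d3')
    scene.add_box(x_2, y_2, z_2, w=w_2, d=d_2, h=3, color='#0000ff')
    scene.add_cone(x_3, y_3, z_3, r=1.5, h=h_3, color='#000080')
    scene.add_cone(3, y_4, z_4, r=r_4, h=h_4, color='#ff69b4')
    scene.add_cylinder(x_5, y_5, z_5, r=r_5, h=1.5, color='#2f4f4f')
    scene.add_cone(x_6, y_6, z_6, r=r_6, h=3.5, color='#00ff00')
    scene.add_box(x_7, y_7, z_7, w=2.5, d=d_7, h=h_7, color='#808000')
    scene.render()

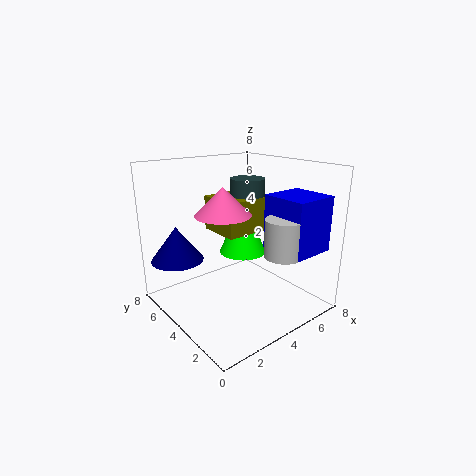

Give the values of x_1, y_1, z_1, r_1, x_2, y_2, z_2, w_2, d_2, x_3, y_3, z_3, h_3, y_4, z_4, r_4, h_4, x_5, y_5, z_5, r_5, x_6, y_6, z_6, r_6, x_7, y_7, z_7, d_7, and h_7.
x_1 = 5
y_1 = 1.5
z_1 = 3.5
r_1 = 1
x_2 = 5
y_2 = 0.5
z_2 = 3.5
w_2 = 2.5
d_2 = 2.5
x_3 = 1.5
y_3 = 6.5
z_3 = 2.5
h_3 = 2
y_4 = 4
z_4 = 5.5
r_4 = 1.5
h_4 = 1.5
x_5 = 5.5
y_5 = 5
z_5 = 5.5
r_5 = 1
x_6 = 6
y_6 = 6
z_6 = 2
r_6 = 1.5
x_7 = 3.5
y_7 = 4
z_7 = 4
d_7 = 2.5
h_7 = 2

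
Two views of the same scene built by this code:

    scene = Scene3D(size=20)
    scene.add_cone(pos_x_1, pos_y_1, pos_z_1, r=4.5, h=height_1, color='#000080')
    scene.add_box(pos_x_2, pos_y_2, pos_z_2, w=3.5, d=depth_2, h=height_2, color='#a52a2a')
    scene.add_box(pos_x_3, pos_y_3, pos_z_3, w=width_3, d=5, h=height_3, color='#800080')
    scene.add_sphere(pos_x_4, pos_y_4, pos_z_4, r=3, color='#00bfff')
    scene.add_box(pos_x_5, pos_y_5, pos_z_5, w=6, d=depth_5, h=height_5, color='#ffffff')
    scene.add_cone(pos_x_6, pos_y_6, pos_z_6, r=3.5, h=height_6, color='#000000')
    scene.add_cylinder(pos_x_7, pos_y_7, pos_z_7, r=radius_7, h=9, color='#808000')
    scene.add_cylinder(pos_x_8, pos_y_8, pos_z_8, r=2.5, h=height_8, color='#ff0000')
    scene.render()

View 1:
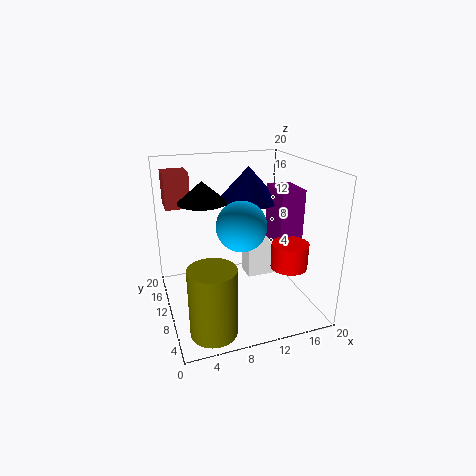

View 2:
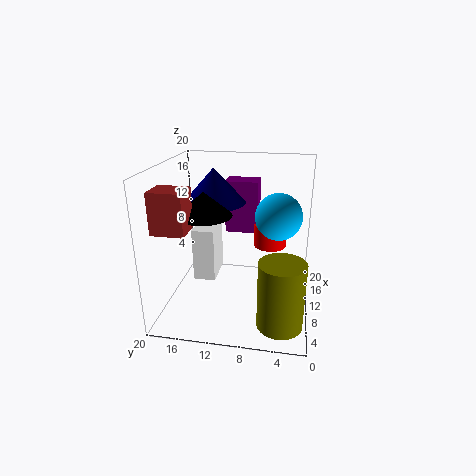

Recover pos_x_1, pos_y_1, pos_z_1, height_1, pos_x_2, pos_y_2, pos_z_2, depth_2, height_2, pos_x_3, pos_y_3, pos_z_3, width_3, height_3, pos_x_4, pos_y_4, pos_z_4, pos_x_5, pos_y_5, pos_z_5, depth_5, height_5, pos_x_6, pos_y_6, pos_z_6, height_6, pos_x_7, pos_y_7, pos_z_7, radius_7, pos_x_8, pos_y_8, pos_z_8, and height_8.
pos_x_1 = 13, pos_y_1 = 14, pos_z_1 = 14, height_1 = 5, pos_x_2 = 1, pos_y_2 = 14.5, pos_z_2 = 13.5, depth_2 = 4, height_2 = 5, pos_x_3 = 15.5, pos_y_3 = 8, pos_z_3 = 8.5, width_3 = 3.5, height_3 = 8, pos_x_4 = 8.5, pos_y_4 = 4.5, pos_z_4 = 14, pos_x_5 = 13.5, pos_y_5 = 14.5, pos_z_5 = 0.5, depth_5 = 3.5, height_5 = 8.5, pos_x_6 = 6, pos_y_6 = 13.5, pos_z_6 = 14.5, height_6 = 3, pos_x_7 = 4.5, pos_y_7 = 3.5, pos_z_7 = 0.5, radius_7 = 3, pos_x_8 = 16, pos_y_8 = 6, pos_z_8 = 6.5, height_8 = 3.5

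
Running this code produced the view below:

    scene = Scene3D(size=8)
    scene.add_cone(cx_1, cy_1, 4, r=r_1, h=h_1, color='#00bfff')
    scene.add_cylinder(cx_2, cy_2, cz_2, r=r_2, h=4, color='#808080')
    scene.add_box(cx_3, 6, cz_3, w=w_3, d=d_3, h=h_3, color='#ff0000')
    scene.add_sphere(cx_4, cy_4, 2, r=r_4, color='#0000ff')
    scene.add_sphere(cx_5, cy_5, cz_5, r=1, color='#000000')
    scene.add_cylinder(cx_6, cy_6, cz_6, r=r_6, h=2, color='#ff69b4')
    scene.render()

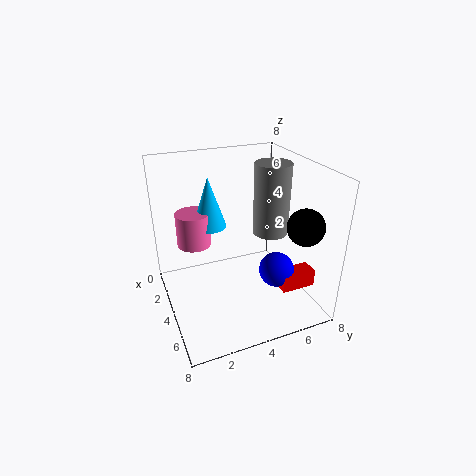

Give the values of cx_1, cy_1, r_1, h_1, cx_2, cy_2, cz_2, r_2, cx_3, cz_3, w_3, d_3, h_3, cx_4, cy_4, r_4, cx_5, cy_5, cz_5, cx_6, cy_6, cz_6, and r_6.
cx_1 = 2
cy_1 = 3
r_1 = 1
h_1 = 3
cx_2 = 4
cy_2 = 6
cz_2 = 4
r_2 = 1
cx_3 = 5
cz_3 = 1
w_3 = 1
d_3 = 2
h_3 = 1
cx_4 = 5
cy_4 = 6
r_4 = 1
cx_5 = 6
cy_5 = 7
cz_5 = 5
cx_6 = 2
cy_6 = 2
cz_6 = 3
r_6 = 1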